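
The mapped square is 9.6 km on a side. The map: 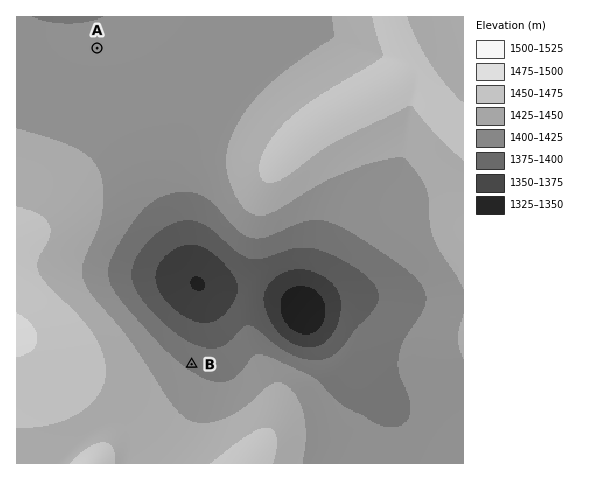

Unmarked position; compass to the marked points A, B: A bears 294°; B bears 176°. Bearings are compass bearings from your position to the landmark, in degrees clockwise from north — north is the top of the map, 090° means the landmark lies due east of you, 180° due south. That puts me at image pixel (172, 81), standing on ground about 1445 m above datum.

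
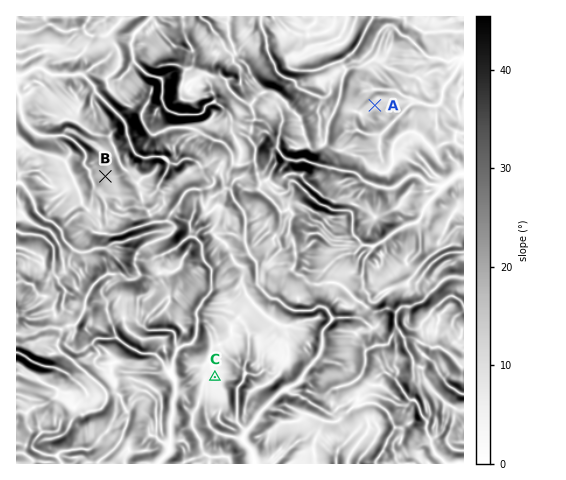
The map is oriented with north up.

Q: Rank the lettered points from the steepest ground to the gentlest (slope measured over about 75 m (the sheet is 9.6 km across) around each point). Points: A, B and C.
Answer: B A C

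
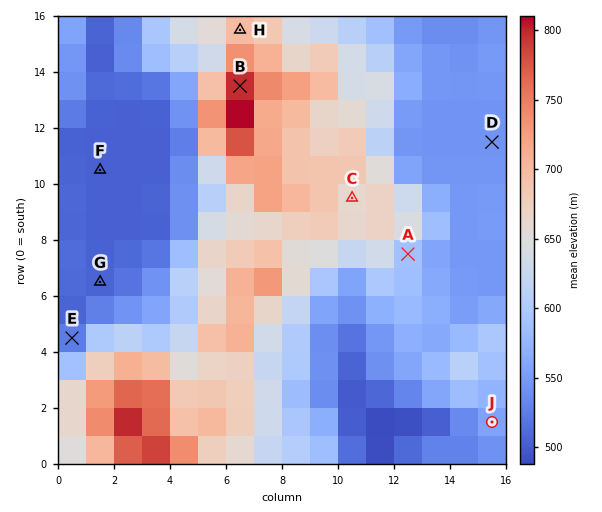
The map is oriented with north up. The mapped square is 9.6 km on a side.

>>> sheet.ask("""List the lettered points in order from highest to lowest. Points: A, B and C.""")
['B', 'C', 'A']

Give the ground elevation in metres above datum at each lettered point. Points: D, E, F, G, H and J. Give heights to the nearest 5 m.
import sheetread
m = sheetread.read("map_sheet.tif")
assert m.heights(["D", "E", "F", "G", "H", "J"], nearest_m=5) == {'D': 545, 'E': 520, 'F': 505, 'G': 505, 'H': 700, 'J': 555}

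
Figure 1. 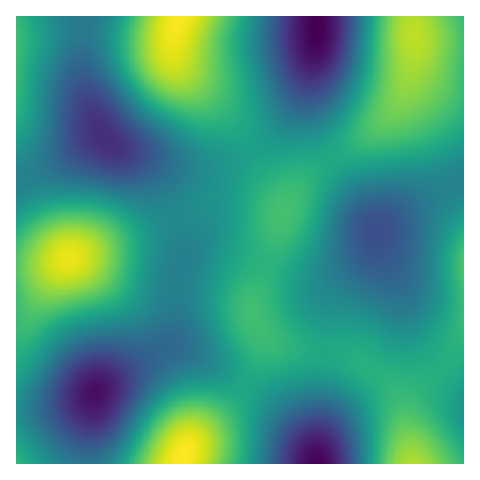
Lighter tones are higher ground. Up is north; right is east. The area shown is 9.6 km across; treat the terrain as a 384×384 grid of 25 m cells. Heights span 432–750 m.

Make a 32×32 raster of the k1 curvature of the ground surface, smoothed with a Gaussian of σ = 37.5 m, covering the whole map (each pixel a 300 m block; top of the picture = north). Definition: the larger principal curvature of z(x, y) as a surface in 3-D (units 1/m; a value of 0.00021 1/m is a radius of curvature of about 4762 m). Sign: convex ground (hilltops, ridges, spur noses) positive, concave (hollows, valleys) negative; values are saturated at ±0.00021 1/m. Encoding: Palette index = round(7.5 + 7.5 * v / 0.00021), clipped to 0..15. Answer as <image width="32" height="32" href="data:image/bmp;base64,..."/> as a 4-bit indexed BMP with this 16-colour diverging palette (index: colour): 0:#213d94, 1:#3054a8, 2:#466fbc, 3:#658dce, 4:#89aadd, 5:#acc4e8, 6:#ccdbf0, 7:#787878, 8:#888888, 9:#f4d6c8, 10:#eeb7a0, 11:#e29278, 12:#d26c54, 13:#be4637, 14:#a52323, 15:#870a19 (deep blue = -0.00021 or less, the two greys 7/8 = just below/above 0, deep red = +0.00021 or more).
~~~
<image width="32" height="32" href="data:image/bmp;base64,Qk12AgAAAAAAAHYAAAAoAAAAIAAAACAAAAABAAQAAAAAAAACAAATCwAAEwsAABAAAAAAAAAAlD0hAKhUMAC8b0YAzo1lAN2qiQDoxKwA8NvMAHh4eACIiIgAyNb0AKC37gB4kuIAVGzSADdGvgAjI6UAGQqHAJqs3czN//26mHVERYz/+5mImZiIrP//26mGM0ac//uIiIdUVovv/9y6mFRorf/qmJiGREab3//ty6qHeL3+ypmphjM1m87t3duqqYnN3KqryoUhJZvMyrzcqqu73cqavOuFMje7upiL3Kq83u25mr3tmGVpy5h3esu8zd3Mqaq9/qiHirqFVovczMy6upiavf64h4q6dmic3LqpmaqIir3/yXirypmarNyod4mph3is3+uazduqqqzcp2aKmIZmir7tvN25mZmbzLhnmYeHZoq97t3bh3d4m7vKiJl2eHiaze/9yph3Z5qry5mYdneJrM3v/ty6h2eJq8y6l2ZneKu83e7ty6l4d5vNyoZEVnmrq8zM3cu7mHeLzdt0M0aKupq6qrzLq7qIm7ztlkRnmrqaqZmKu6mqmZqs3bl2eJqom6mYZoqYmYiams3bqHiamKuoh0RomJmImpm97cqImYi8qGVUV4mqmbuprO/sqamJzJdVZ3iJu6vLqqvf/8qpmsuXZXiqm9y8zKmZrf/rmZrKh2Vou83tzMupd4rf/KmbuXd3eK3v7bvLmHd5vv65q6l2iavO/9y7upd2eL7/yqqZh4m83v/Kqql2VVau/9upmqmZq73/yZmZdURFnv/sqavLu8u9/9mJmHZVVY3/7Kqrve7tzf/6mZl2ZVV8//yq"/>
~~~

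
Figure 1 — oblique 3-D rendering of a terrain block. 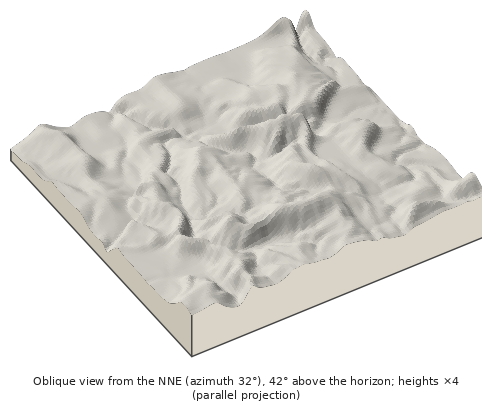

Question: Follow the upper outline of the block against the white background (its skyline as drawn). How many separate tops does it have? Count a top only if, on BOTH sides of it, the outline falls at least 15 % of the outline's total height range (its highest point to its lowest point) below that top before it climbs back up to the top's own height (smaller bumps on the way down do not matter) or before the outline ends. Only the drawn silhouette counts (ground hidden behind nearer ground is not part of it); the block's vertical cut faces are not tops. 1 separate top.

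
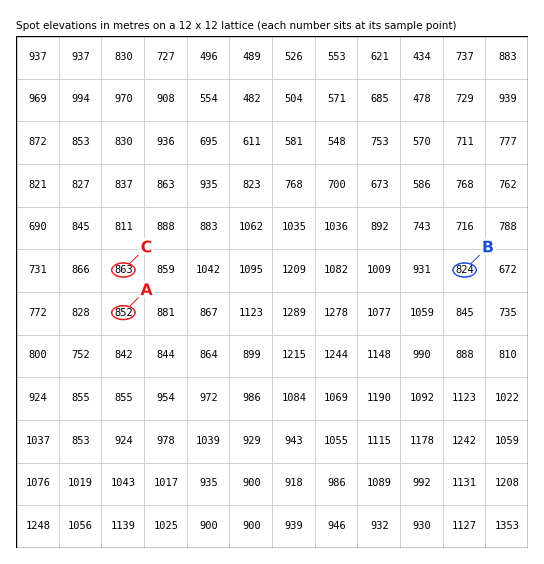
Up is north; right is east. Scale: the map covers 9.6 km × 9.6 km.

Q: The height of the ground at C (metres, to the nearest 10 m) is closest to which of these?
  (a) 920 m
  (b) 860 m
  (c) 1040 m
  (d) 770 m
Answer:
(b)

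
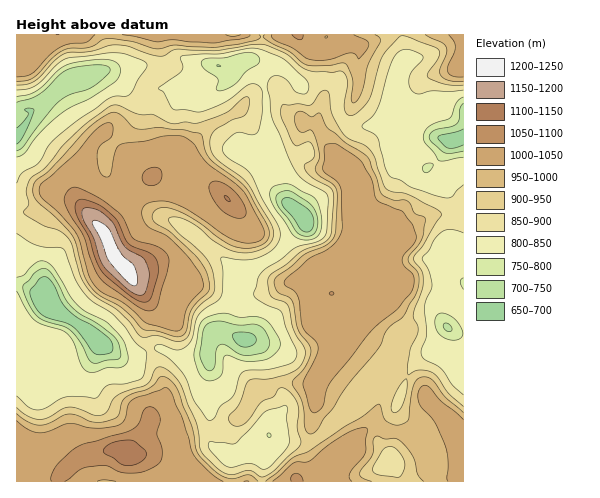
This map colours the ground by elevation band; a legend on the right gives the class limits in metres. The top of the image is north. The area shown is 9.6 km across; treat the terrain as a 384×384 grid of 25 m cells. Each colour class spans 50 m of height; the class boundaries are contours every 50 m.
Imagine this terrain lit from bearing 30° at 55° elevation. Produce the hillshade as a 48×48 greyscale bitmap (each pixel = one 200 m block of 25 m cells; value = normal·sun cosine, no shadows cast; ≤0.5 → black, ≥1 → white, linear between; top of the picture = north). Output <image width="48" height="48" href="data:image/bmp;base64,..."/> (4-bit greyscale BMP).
<image width="48" height="48" href="data:image/bmp;base64,Qk32BAAAAAAAAHYAAAAoAAAAMAAAADAAAAABAAQAAAAAAIAEAAATCwAAEwsAABAAAAAAAAAAAAAAABEREQAiIiIAMzMzAERERABVVVUAZmZmAHd3dwCIiIgAmZmZAKqqqgC7u7sAzMzMAN3d3QDu7u4A////AJmZmIiHZVeJmZrf7d7Lu8uYmavMuYiZmJmZmYh2VWeJqazu3N3Km8uZmZq7qHiZiJqqqqmHZ4maqr7turuqqruqmZiZhnmpiKqqqqqpm7u6qs3Kmaq6qqqqqqqnZYqoiau7qru7zMu6q8y5iJq6mIiru7uWaKqHic3cu7zczLqqq8yph4mYh2ebu7uZqql3mu7cvN3cupqqvNy5iHiImGeJq7usypd4rO3LvN3LmIq7vNypmZiImFaImqq7uXeK3suqvMy6mavLzduqqZmIhkeZmaqqqXit7qqqq7uqq8zLzcuqqZqZdEiqmZqqmHnO7aqqqqu6vMur3cvLqZu7l4mZmZmqqZvey6qqqrzLy6qc7bzKmbzMupmZmZmqqb3tuqqqqrzMypms27zJi93MupiZmZmaqr3Lqqqqqs3cqHirqauovdy6qXaJmZmZqqu6qqmaq93KZGeIZpqqzcuoh0R5mZmZqpqru5mrze2EJFVDJIqruoh2ZSSJqpmZmZq9ypre7tchNDMzV5mIdVVVZDeZqqmIibu8l63u21EkQhNXmphlVVVWZFiaqqmYibu4Zs7skxNTEBR5qoZmd3d3VGmZmaqpiJuned25QkUgAASKqpZomZh1NHmZmqqqmYmpmsqXI2ICICiaqpiKqZl1VomaqqqpmZmqq5iEJVAjEoqqqqvLqqmHiZqqqqmZmru6uodjRzIxOLu6qrzcqpmaqqqqqqmZrN26qJhkdzIje8zLu83bmHibqquqqZmZq9ypmal3hiImre7cvO3JUzRpqqvLqZmaqYmpmZiIhCI3zu3M3uyDIjRYq926maqqmYeaqYeIYhBK3czN7scyRoiaveyXeaqpq7mZmHiHQRKM7bzd2lEliJvd3tlUaKqqq8uYiJh1MzfO7Lu6dBNod63t7aU0WJqrzMy6mZhTVozu26qGQ1iXas7t2lJFWJq83d3MuoZGib3cuph2aJmHre7bhCNUR5rO3d3LuneJqry7qZiImZma3u25VEQxOJvN3cy6qomqqru7mZmaqpmt7uyodmQiaazdy7uqqquqqqq6mZqqqarO7sqZmGZmmr3cu6qqurqpmqqqmaqqqqzu26qZl4l4q93bqqmszKmZmqqpmruqqrzcuqmZl4dZze3KmZrN3Imaqqqpq7u7vN26mZmZdnZ73ty6qavMq4maqqqqq8zM3d25iImpZnec3LuqqqqXaJqaqqqrzMzN3cy6mImoZ5q8yZmqqql2aJmaqru7zcu8y8u7qZqoesy7p3iaqqmYmmaKq7u7zbq7uqu7uruonMu7qImaqpmZmDNZq7u7u6q7qqq7u7uorLqrmImqqZiIdBJGmru6qqqpmqqru7upu6ial4qqqZh1MURFaImZmZmZmavMuququnV4dYqqqZl1M4hkRERWZ5mImqu5iaqZlSNEVYmqqqmXeKmWMhEjVmVWiGUyNGZmMCVmZ5mZmZmHiKqYUyI0RDM1UyEAEQExAmmqmJqpiHZVeKqYZERVMiNFMSIjIQAgJYq7qruph1REeQ=="/>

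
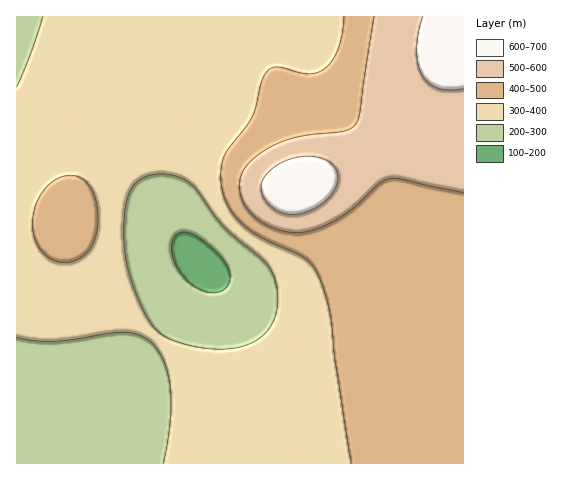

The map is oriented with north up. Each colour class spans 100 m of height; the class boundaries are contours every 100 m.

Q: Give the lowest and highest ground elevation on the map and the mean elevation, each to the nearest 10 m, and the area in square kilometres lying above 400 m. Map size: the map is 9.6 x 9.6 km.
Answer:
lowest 180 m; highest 650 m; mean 390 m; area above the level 36.3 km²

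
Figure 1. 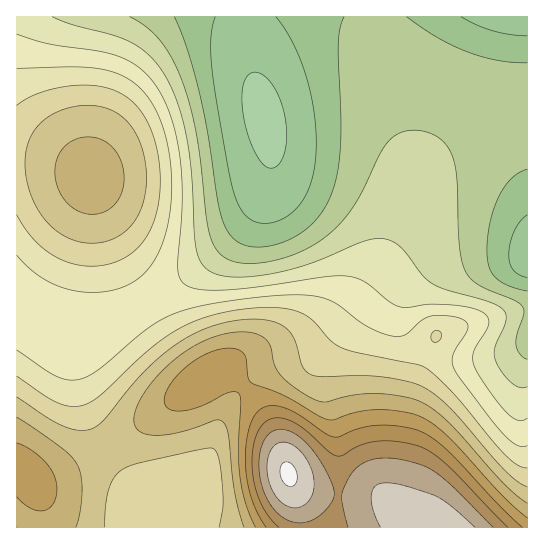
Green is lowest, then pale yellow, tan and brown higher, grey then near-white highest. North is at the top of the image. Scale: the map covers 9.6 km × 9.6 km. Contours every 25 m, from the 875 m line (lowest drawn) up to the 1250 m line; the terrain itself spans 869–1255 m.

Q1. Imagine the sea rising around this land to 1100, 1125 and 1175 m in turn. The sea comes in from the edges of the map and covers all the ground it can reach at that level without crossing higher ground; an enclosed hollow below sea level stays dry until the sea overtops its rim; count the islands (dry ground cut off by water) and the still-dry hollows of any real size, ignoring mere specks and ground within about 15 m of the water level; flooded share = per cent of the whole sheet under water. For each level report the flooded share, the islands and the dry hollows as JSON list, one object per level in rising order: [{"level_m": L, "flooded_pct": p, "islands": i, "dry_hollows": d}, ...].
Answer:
[{"level_m": 1100, "flooded_pct": 80, "islands": 0, "dry_hollows": 0}, {"level_m": 1125, "flooded_pct": 87, "islands": 0, "dry_hollows": 0}, {"level_m": 1175, "flooded_pct": 93, "islands": 0, "dry_hollows": 0}]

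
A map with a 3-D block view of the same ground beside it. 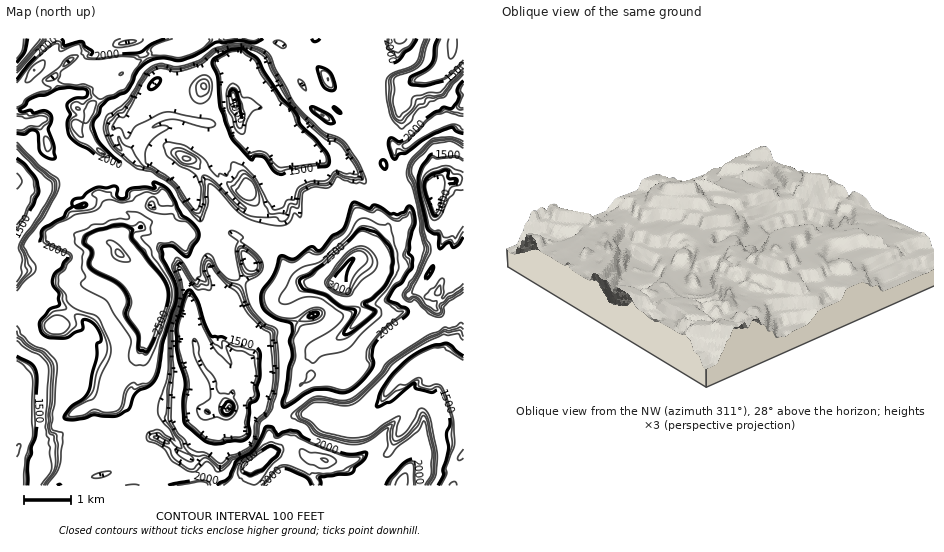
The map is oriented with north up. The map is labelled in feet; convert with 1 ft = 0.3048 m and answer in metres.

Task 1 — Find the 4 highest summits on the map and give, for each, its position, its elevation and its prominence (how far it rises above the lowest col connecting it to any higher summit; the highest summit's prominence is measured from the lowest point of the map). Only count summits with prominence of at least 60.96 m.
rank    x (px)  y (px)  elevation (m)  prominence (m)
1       339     282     919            658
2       119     253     868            279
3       266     455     812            219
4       34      70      733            141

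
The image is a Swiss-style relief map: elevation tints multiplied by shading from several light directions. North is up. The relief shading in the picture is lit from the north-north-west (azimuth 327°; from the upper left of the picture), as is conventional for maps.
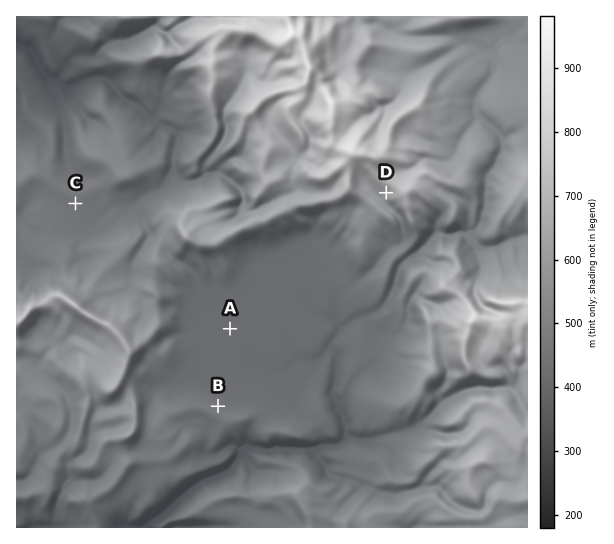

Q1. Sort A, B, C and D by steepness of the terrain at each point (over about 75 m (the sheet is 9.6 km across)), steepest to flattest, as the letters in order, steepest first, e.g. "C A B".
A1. D B C A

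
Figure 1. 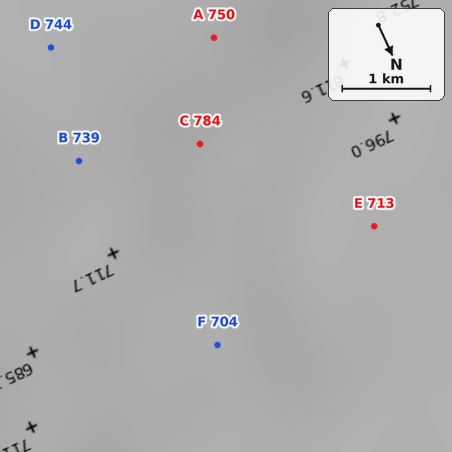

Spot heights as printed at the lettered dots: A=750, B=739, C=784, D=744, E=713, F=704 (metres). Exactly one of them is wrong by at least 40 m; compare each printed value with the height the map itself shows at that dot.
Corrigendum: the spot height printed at E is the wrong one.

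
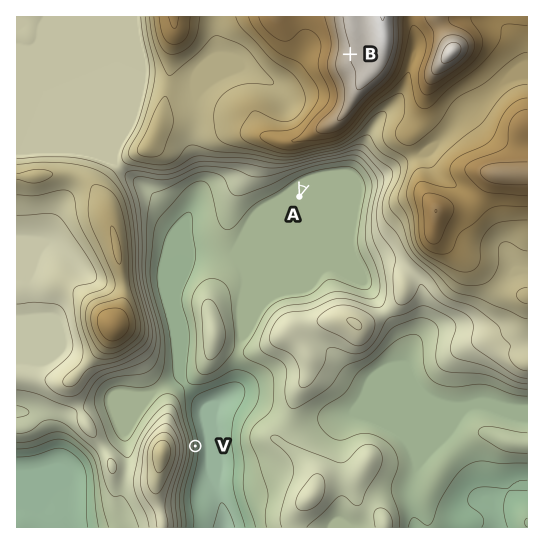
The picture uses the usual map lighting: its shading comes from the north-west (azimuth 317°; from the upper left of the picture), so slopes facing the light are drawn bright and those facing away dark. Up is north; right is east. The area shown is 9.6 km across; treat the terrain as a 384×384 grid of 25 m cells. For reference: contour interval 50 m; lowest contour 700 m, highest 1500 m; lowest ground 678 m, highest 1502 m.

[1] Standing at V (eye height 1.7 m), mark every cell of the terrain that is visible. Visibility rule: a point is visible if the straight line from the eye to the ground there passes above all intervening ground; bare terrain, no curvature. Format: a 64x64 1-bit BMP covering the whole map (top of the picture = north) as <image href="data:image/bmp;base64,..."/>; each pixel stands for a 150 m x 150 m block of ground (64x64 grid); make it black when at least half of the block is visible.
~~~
<image width="64" height="64" href="data:image/bmp;base64,Qk0+AgAAAAAAAD4AAAAoAAAAQAAAAEAAAAABAAEAAAAAAAACAAATCwAAEwsAAAIAAAAAAAAA////AAAAAAAAAAA/gAAAAAAAAb/AAAAAAAAB/+AAAAAAAAH/8AAAAAAAAf/4AAAAAAAB//gAAAAAAAH/+AAAAAAAAf8YAAAAAAAB/wAAAAAAAAf/AAAAAAAAB/4AAAAAAAAB/gAAAAAAAAH+AAAAAAAAAf4AAAAAAAAB/8AAAAAAAAP/4AAAAAAAA//gAAAAAAAH//AAAAAAAAf/8AAAAAAAA//wAAAAAAAB//gAAAAAAAH/8AAAAAAAAMfgAAAAAAAAA8AAAAAAAAABgAAAAAAAAAAAAAAAAAAAAAAAAAAAAAAAAAAAAAAAAAAAAAAAAAAAAAAAAAAAAAAAAAAAAAAAAAAAAAAAAAAAAAAAAAAAAAAAAAAGAAAAAAAAABwAAAAAAAAAOAAAAAAAAAAwAAAAAAAAADAAAAAAAAAAMAAAACAAAAAwAAAAYAAAADAAAABgAAAAIAAAAHAAAAAAAAAAcAAAAAAAAAD4AAAAAAAAAfwAAAAAAAAB/gD/AAAAAAAPgf/AAAAAAA+DH/wAAAAADAAH/gAAAAAAAAH+AAAAAAAAAH4AAAAAAAAAPgAAAAAAAAA/QAAAAAAAAB/wAAAAAAAAD/gAAAAAAAAGfAAAAAAAAAA+AAAAAAAAAB8AAAAAAAAAHAAAABgAAAAYAAAAHAAAABgAAAAAAAAAGAAAAAAAAAAIAA=="/>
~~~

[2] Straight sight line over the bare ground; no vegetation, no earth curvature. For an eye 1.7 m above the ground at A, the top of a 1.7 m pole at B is out of sight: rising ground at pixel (312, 160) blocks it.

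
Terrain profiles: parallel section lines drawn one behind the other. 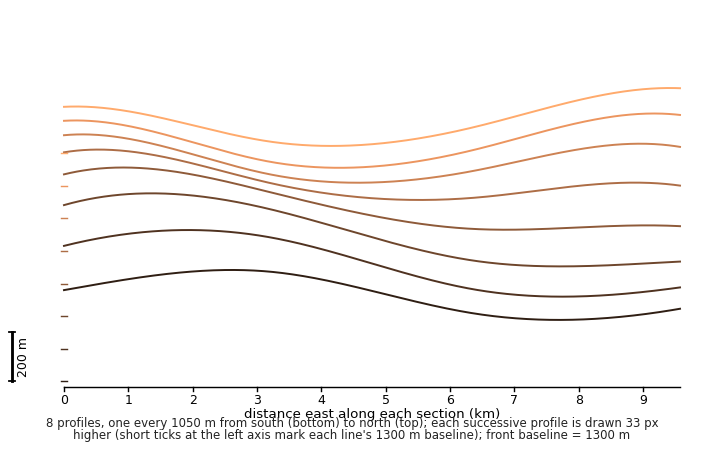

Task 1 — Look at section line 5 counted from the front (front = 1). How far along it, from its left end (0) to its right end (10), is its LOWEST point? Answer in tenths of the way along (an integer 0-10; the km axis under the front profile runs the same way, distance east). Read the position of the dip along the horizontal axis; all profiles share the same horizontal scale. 6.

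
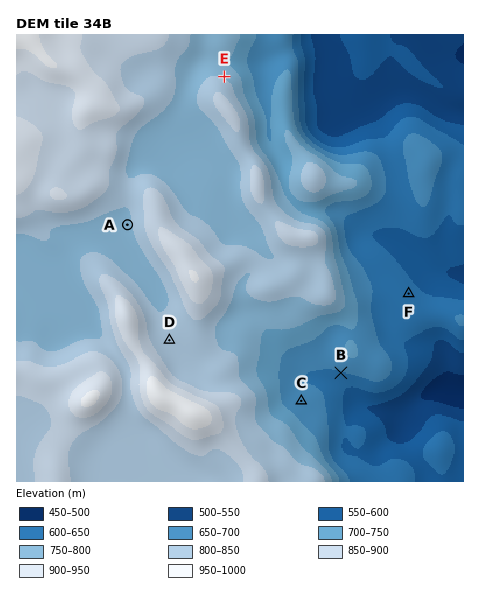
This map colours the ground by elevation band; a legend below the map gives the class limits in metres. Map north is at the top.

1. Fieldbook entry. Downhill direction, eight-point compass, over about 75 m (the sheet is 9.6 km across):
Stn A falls W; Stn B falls S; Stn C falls NE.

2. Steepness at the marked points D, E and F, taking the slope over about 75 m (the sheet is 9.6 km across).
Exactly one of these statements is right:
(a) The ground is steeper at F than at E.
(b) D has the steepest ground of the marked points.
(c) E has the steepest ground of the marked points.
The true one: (c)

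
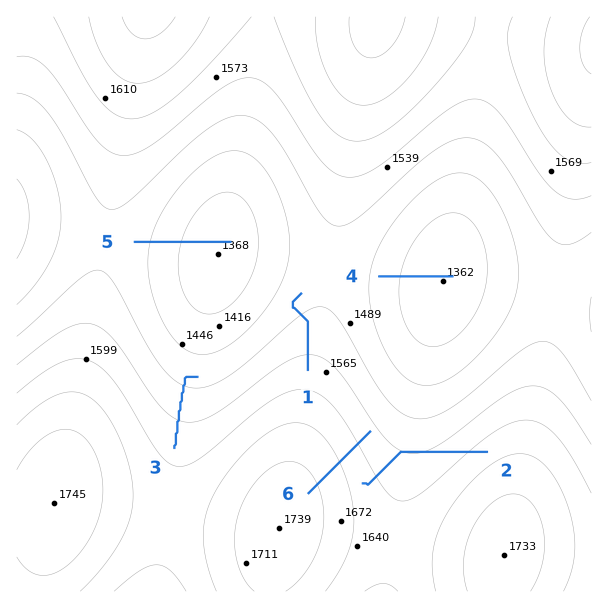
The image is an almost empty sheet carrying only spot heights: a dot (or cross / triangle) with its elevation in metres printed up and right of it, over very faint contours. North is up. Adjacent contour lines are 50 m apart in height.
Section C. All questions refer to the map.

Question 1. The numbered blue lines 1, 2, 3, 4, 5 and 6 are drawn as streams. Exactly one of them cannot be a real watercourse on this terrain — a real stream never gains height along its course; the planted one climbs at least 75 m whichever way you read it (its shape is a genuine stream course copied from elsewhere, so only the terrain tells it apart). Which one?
2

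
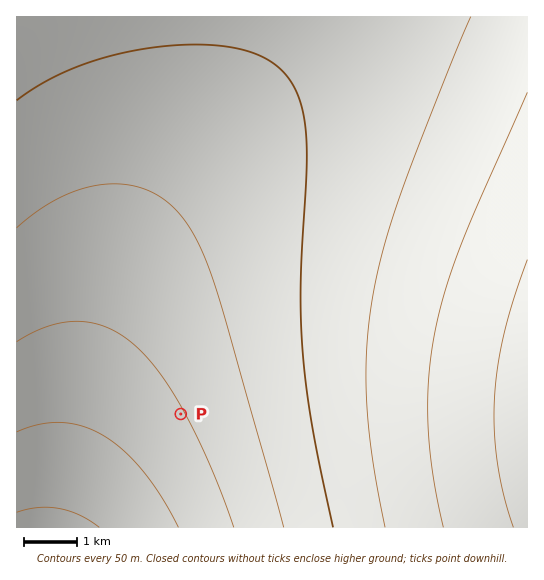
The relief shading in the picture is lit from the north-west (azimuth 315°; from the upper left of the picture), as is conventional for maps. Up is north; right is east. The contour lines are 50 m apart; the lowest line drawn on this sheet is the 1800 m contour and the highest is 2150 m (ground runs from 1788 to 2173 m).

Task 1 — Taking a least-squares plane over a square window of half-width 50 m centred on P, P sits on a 2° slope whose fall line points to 240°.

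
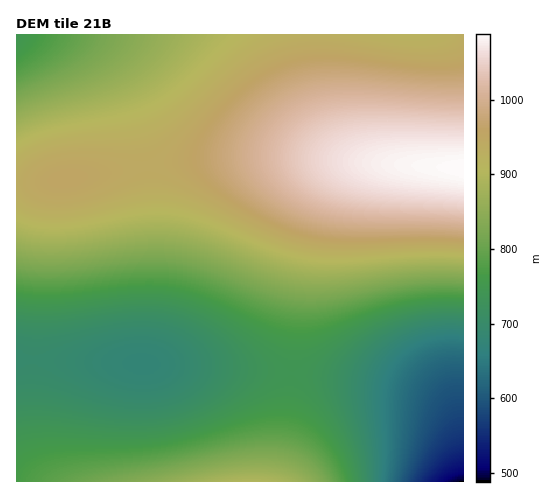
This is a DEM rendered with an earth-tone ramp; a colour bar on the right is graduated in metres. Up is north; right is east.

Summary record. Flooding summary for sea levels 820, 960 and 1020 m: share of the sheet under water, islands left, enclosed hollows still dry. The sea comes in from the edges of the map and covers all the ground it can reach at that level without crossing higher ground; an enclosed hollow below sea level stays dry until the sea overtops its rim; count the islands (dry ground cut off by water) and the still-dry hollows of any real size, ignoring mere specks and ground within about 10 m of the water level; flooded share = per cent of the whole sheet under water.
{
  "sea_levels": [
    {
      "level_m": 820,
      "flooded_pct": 45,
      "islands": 0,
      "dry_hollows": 0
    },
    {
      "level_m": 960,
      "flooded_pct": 80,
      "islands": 0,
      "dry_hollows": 0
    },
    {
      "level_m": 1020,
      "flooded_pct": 90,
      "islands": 0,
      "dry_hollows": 0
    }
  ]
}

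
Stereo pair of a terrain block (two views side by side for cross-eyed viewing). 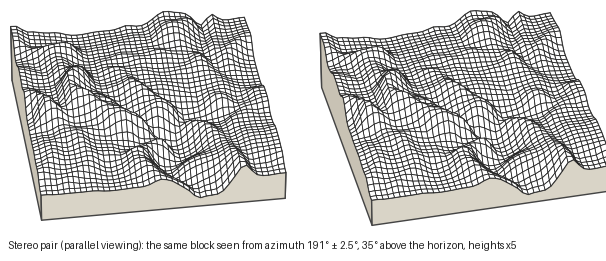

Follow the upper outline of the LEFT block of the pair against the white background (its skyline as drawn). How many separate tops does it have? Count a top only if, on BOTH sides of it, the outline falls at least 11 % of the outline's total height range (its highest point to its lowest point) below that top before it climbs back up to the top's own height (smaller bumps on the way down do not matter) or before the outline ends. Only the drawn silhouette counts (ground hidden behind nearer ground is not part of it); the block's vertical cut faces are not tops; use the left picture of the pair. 1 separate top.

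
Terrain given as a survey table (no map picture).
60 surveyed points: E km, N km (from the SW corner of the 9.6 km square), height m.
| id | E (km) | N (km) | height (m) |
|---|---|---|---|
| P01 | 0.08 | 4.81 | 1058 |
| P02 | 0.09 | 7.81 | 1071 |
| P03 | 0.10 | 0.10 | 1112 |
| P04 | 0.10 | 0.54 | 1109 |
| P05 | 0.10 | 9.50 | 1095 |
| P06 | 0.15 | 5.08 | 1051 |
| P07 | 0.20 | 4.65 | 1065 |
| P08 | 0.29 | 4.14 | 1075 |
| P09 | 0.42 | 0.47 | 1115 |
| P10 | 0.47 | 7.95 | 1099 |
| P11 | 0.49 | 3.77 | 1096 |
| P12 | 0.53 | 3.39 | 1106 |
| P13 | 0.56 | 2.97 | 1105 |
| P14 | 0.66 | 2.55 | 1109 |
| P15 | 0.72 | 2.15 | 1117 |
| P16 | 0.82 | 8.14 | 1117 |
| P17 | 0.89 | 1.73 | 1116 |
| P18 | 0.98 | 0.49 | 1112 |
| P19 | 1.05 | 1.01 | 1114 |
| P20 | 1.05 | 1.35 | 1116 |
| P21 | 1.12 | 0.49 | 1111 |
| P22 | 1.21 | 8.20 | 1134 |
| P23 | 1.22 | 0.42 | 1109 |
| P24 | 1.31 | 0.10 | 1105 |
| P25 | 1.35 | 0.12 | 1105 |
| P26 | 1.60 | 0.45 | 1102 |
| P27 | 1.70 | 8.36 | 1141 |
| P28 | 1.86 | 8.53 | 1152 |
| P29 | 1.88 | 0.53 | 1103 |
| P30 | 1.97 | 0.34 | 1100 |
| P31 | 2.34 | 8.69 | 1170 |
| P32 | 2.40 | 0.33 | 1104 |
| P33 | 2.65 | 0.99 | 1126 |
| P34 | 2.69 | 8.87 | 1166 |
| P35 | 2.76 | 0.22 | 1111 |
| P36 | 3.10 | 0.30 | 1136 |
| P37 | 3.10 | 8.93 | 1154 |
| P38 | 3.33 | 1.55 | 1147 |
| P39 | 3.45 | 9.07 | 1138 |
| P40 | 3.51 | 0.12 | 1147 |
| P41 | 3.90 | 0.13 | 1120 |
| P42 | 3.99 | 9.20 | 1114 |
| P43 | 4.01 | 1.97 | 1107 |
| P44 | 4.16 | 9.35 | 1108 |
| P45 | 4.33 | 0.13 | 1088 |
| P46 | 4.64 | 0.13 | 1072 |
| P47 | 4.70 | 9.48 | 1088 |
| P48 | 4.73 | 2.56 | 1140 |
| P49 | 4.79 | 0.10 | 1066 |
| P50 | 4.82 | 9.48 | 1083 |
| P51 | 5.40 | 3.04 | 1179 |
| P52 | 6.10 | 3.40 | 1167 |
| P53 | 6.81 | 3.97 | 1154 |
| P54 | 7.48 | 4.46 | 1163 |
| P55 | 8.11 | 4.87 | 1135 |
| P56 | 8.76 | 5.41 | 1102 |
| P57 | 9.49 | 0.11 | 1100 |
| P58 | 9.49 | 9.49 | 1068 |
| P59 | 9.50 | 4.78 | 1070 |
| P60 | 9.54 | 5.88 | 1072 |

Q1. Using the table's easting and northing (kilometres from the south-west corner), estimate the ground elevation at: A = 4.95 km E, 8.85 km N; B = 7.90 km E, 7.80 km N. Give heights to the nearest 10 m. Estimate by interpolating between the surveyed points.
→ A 1110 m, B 1090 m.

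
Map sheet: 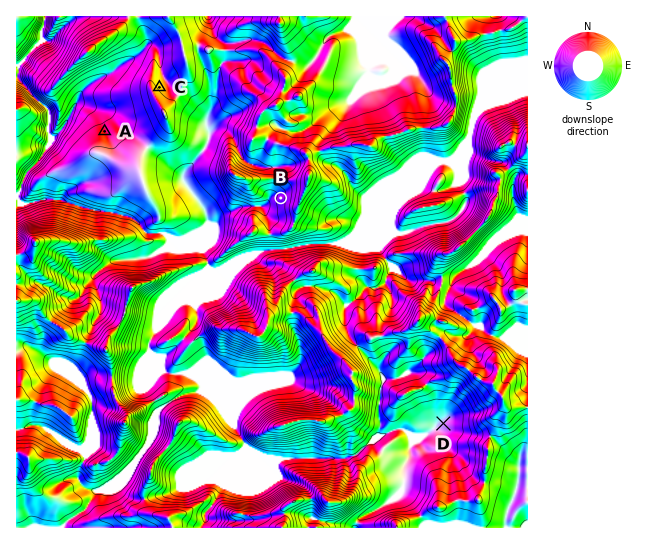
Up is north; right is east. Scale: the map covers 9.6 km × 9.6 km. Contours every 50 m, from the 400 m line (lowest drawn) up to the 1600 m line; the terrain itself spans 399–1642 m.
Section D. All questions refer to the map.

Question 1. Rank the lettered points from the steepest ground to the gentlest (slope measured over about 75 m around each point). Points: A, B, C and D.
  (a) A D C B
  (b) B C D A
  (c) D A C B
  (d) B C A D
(d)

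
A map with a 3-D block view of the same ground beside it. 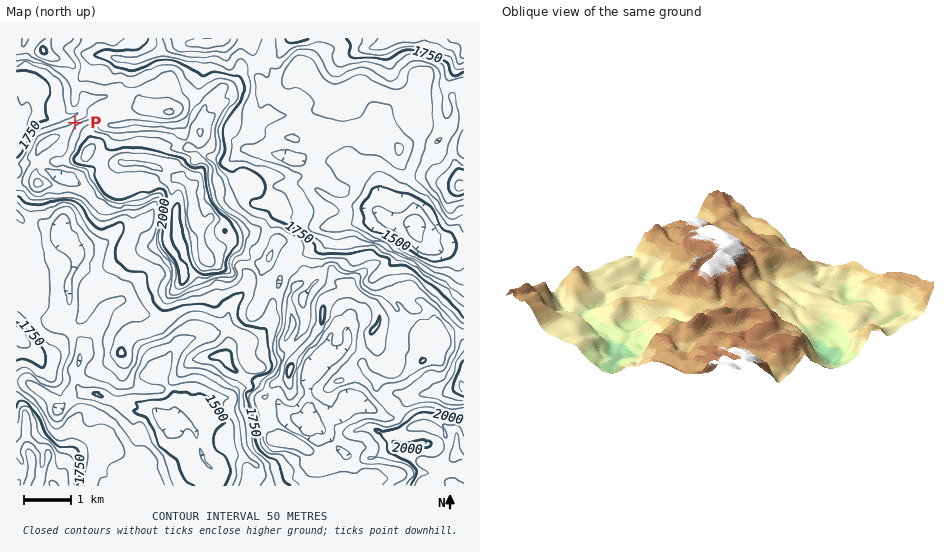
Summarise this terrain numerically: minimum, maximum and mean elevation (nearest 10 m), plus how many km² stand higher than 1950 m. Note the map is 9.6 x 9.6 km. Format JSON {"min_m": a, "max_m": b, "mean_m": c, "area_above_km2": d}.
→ {"min_m": 1360, "max_m": 2140, "mean_m": 1760, "area_above_km2": 11.0}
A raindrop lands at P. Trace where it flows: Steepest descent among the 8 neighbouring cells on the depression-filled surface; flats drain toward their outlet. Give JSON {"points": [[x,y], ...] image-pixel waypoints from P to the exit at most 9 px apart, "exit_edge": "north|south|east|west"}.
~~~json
{"points": [[75, 123], [70, 116], [61, 117], [52, 117], [42, 117], [33, 114], [25, 117], [21, 126], [17, 131]], "exit_edge": "west"}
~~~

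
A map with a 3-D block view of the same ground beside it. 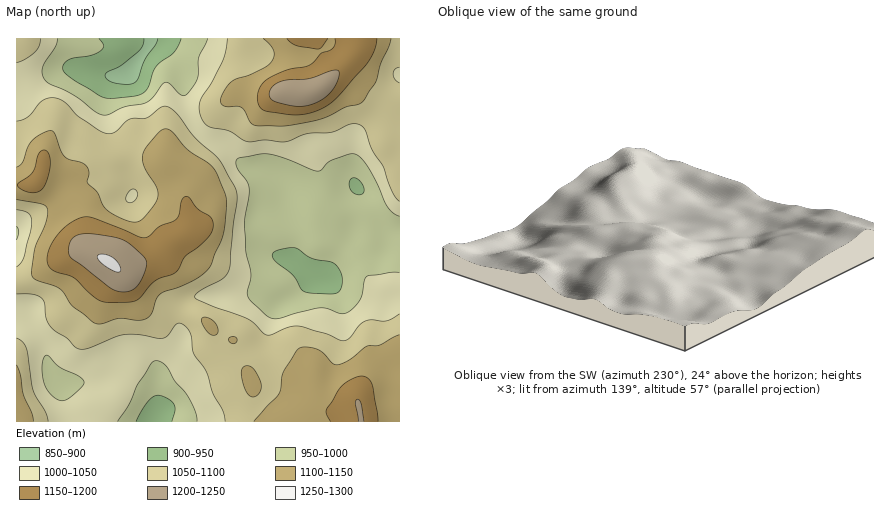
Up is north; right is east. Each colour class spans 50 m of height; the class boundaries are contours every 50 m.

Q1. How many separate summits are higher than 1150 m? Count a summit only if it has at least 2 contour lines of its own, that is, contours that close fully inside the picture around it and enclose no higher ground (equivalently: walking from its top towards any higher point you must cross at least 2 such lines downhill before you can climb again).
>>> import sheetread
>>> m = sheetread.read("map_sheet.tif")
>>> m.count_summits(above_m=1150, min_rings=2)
1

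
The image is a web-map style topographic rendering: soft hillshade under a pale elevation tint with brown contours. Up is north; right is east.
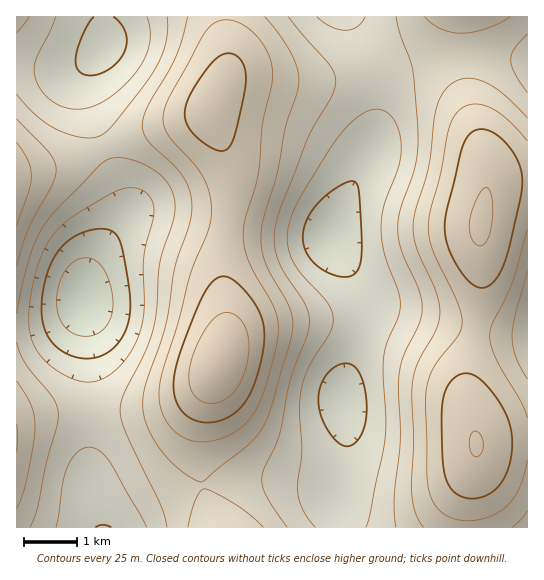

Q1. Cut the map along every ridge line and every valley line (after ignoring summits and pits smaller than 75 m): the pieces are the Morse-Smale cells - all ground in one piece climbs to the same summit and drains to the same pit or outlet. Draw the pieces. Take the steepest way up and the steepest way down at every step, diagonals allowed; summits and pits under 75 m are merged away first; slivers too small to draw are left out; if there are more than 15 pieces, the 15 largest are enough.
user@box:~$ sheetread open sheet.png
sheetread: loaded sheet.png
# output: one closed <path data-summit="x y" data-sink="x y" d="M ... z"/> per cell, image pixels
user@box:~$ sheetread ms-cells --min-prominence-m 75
<path data-summit="219 363" data-sink="83 299" d="M225 16l-209 1 1 511 200-1-16-45-2-39 5-36 16-45 7-32-4-75 8-49 1-24-4-23-16-44 0-8 12-26 4-15 0-24z"/><path data-summit="481 223" data-sink="331 235" d="M527 16l-178 1 16 32 8 22 4 43-2 24-6 19-24 41-14 35 2 12 27 40 7 18-3 23-21 61 0 18 4 20 0 24-8 40 2 39 126-1 1-30 8-38 0-22-8-34-1-21 14-88-1-69 5-31 5-9 12-4 26-2z"/><path data-summit="219 363" data-sink="331 235" d="M349 16l-124 1 3 49-4 15-12 26 0 8 16 44 4 23-1 24-8 49 4 75-7 32-16 45-5 36 2 39 11 35 6 11 122-1-1-38 8-40 0-24-4-20 0-18 21-61 3-23-7-18-27-40-2-12 14-35 24-41 6-19 2-24-4-43-8-22z"/><path data-summit="481 223" data-sink="83 299" d="M527 180l-25 1-12 4-5 9-2 13-3 18 1 69-14 88 1 21 8 34 0 22-9 50 0 19 61-1z"/>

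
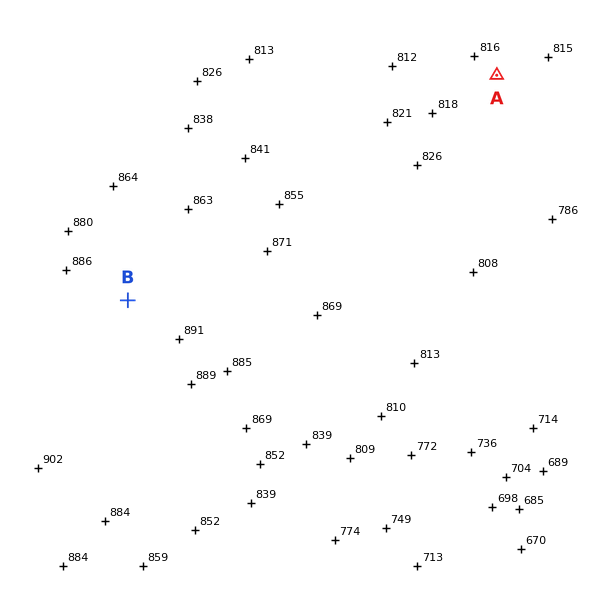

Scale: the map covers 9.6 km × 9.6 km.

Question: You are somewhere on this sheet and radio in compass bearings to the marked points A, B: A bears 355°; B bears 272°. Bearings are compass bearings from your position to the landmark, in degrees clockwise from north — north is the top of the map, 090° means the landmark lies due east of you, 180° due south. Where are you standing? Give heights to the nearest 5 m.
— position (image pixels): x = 518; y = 314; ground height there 775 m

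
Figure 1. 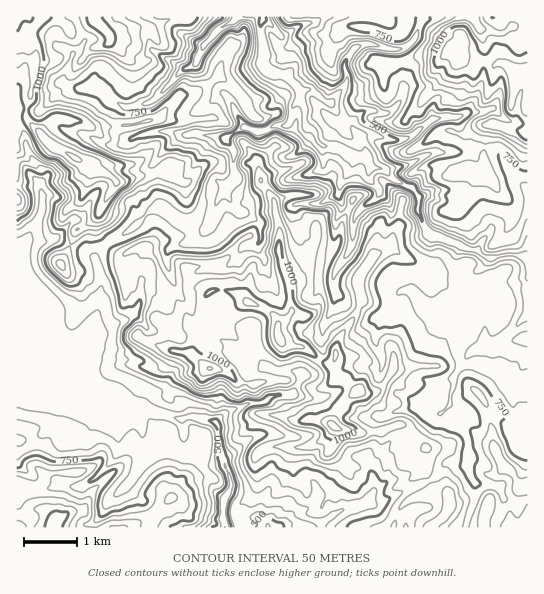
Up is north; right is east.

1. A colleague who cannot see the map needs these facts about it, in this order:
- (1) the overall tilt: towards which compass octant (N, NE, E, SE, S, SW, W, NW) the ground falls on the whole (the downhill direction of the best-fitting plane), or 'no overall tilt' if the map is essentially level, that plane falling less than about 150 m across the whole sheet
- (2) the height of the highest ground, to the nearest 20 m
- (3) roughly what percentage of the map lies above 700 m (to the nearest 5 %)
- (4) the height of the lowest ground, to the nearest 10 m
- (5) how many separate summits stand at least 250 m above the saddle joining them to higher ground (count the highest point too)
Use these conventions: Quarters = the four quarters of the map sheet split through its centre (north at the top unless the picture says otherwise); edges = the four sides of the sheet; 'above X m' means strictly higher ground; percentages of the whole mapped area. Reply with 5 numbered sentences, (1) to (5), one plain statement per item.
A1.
(1) On the whole the map has no overall tilt.
(2) About 1160 m is the highest elevation on the sheet.
(3) Ground above 700 m makes up about 60 % of the sheet.
(4) About 240 m is the lowest elevation on the sheet.
(5) Counting only tops that stand 250 m proud, the map has 4 summits.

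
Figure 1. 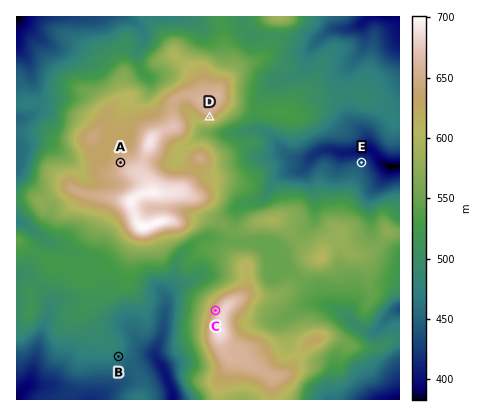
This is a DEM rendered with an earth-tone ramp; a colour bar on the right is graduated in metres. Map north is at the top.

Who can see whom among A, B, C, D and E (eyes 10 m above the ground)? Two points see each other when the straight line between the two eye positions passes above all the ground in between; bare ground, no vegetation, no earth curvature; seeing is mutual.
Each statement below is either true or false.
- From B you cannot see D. true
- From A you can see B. false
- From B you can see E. false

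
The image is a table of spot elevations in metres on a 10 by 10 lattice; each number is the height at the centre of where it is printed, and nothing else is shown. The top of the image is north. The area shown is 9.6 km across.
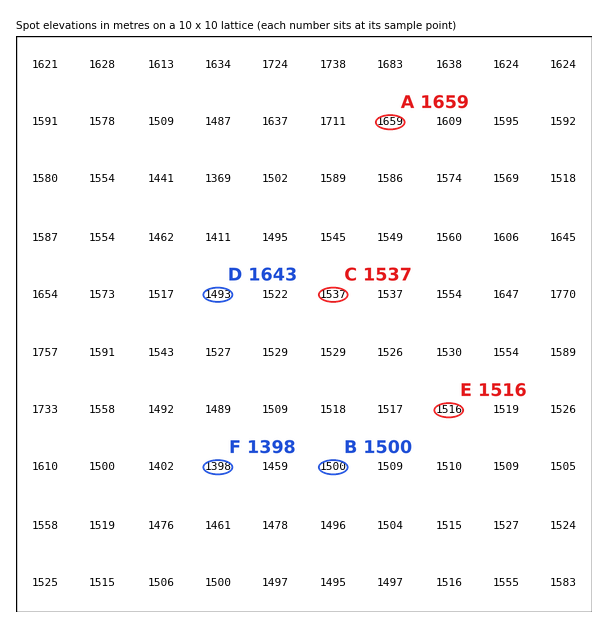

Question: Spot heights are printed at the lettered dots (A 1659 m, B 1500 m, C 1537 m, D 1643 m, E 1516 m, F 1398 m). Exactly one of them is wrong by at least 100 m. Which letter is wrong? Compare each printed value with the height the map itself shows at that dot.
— D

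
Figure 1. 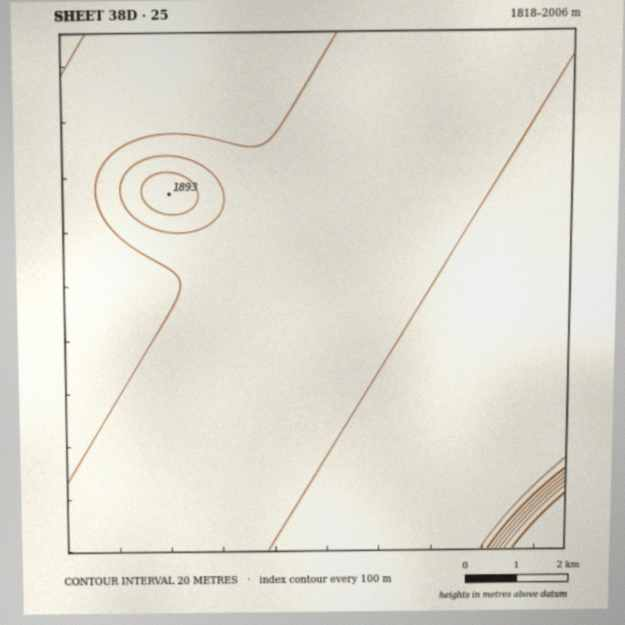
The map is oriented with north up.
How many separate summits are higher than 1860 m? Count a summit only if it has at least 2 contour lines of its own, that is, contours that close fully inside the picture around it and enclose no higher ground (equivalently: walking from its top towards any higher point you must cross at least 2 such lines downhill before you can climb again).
1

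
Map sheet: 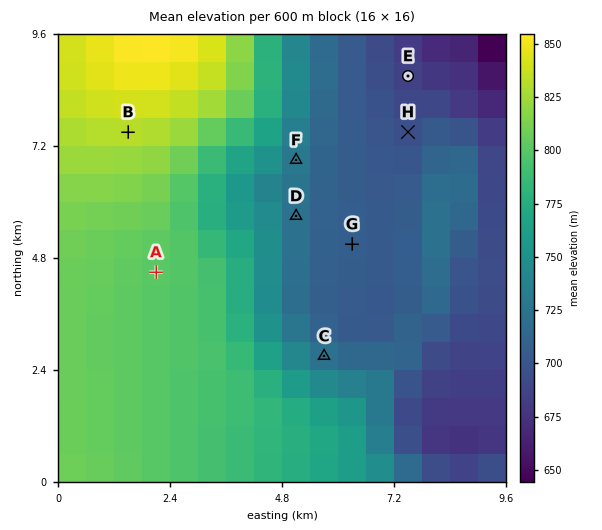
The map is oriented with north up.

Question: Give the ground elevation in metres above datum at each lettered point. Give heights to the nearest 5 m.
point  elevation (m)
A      800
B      830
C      725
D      725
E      685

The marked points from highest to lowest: F G H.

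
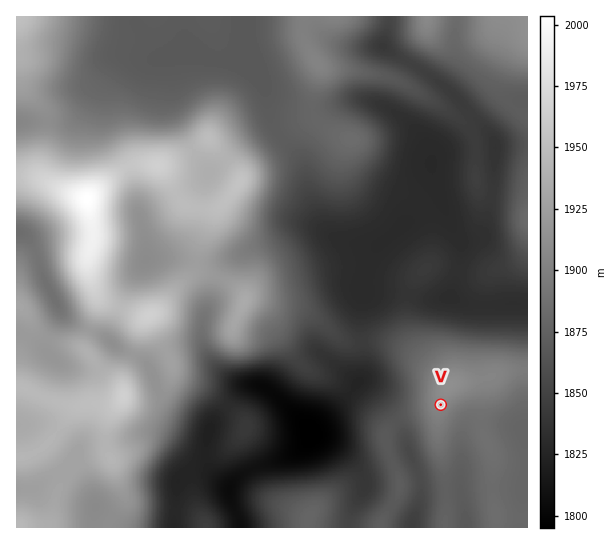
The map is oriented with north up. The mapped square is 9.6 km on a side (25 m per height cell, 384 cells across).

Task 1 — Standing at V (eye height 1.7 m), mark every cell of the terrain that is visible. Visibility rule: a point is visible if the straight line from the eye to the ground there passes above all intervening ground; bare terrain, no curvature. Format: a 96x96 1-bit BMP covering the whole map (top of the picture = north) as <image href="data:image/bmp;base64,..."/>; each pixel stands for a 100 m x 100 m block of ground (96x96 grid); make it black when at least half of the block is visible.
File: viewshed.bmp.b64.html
<image width="96" height="96" href="data:image/bmp;base64,Qk2+BAAAAAAAAD4AAAAoAAAAYAAAAGAAAAABAAEAAAAAAIAEAAATCwAAEwsAAAIAAAAAAAAA////AAAAAAB/8H/wHAAD/x///+P/4D/4PAAD///v////4Af4PAAH///n///hwAf8fAAP///n//8BwAf+/AA////j//8AgA///gD//wfj//8AAA///gH//wPh//8AAA///wf//wHh//8AAB///4///gHB//8AAB///////gHB//8AAB//////EAPA/+cAAD/////wAAOA/+cAAD/////AAAMA//cAAD//4f/AAAcA//8AAH//wP/AAAYB//8AAH//wP/AAAYB//8AAH//wH/AAAwD//8AAH//wD+AAAwD//8AAH//wD+AAAgD//8AAD//4D+AAAAD//8AAD//4D+AAAADn/8AAB//+H8AAAADj/8AAA////4AAAADj+MAAA////4AAAABz8AAAA////wAAAAB/8AAAA/P//AAAAAA/8AAAA+P/+AAAAAAA8AAAA8H/+AAAAAAAcAAAA8H//AGAAAAAEAAAA4H//wOAAAAAAAAAAwH///+AAAAAAAAA4AH///8AAAAAAAAAwAH8P/8AAAAAAAABgAP4P/8AAAAAAAABAH/gP/8AAAAAAAAAAH/AP/8AAAAAAAAAAH+AP/8AAAAAAAAAAH+AH/+AAAAAAAAAAD+AH/+AAAAAAAAAAB+AH/+AAAAAAAAAAA+AD/+AAAAAAAAAAAcAD/+AAAAAAAAAAAMAB/+AAAAAAAAAAAMAB/8AAAAAAAAAAAAAA/8AAAAAAAAAAAAAA/8AAAAAAAAAwAAAAf4AAAAAAAAB4AAAAf4AAAAAAAAB8AAAAPwAAAAAAAAB8AAAAPwAAAAAAAAB8AAAAPwAAAAAAAAA+AAAAfgAAAAAAAAA+AAPw/gAAAAAAAAA+AAP//AAAAAAAAAA+AAH/+AAAAAAAAAA+AAH/+AAAAAAAAAA+AD//8AAAAAAAAAA+AD//8AAAAAAAAAA+AD7/8AAAAAAAAAB+ABw/8AAAAAAAAAB/AAAf8AAAAAAAAAA/AAAf8AAAAAAAAAA/AAAP+AAAAAAAAAAfgAAH+AAAAAAAAAAPgAAD+AAAAAAAAAAHhwAD+AAAAAAAAAADj4AB+AAAAAAAAAAAA4AA+AAAAAAAAAAAAAAAcAAAAAAAAAAAAAAAcAAAAAAAAAAAAAAAIAAAAAAAAAAAAAAAAAAAAAAAAAAAAAAAAAAAAAAAAAAAAAAAAAAAAAAAAAAAAAABgAAAAAAAAAAAAAAHAAAAAAAAAAAAAAAPAAAAAAAAAAAAAAAOAAAAAAAAAAAAAAAGAAAAAAAAAAAAAAAEAAAAAAAAAAAAAAAAAAAAAAAAAAAAAAAAAAAAAAAAAAAAAAAAAAAAAAAAAAAAAAAAAAAAAAAAAAAAAAAAAAAAAAAAAAAAAAAAAAAAAAAAAAAAAAAAAAAAAAAAAAAAAAAAAAAAAAAAAAAAAAAAAAAAAAAAAAAAAAAAAAAAAAAAAAAAAAAAAAAAAAAAAAAAAAAAAAAAAAAAAAAAAAAAAAAAAAAAAAAAAAAAAAAAAAAAAAAAAAAAAAAAAAAAAAAAAAAAAAAAAAAAA="/>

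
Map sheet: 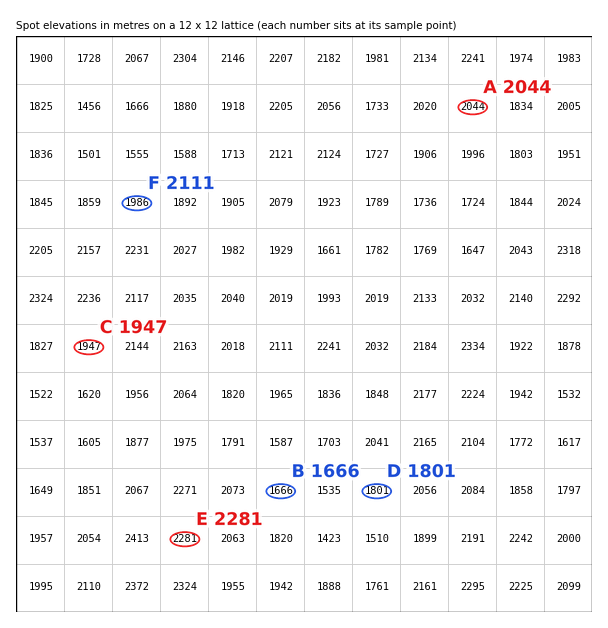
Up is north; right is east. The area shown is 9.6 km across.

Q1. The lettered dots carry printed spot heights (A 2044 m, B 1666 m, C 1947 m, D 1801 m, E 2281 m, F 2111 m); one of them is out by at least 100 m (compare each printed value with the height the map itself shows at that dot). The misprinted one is F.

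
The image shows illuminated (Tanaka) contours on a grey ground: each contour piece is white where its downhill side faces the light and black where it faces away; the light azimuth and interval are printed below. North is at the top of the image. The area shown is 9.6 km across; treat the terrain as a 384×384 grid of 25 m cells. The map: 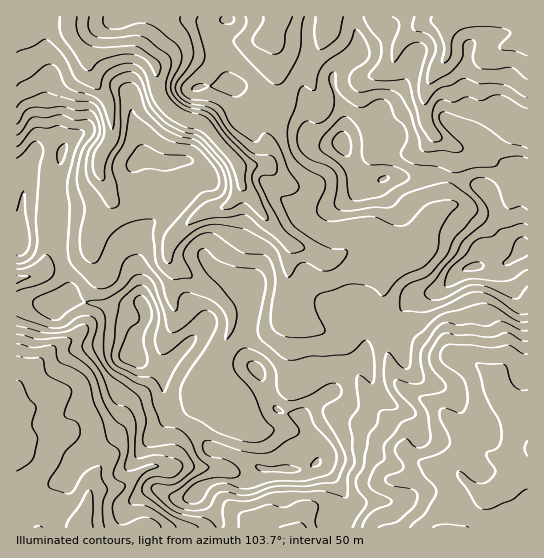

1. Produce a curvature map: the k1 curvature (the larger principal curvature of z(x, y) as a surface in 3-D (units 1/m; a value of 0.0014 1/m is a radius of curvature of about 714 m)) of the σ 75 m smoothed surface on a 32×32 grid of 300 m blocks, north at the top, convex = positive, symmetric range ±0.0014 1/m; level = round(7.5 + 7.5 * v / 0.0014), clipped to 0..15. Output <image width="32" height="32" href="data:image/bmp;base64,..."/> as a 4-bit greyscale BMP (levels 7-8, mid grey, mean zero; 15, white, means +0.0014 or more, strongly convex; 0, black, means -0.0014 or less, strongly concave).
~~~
<image width="32" height="32" href="data:image/bmp;base64,Qk12AgAAAAAAAHYAAAAoAAAAIAAAACAAAAABAAQAAAAAAAACAAATCwAAEwsAABAAAAAAAAAAAAAAABEREQAiIiIAMzMzAERERABVVVUAZmZmAHd3dwCIiIgAmZmZAKqqqgC7u7sAzMzMAN3d3QDu7u4A////AJioishoqdl4mbu5aZiImpmYi4nNn/6Xl4d4vdy5iZeamqt4jP7f3vqJmueIqpiIeYicmtumari//+2Yead3mph3ish/mHvv2qmsuaqJiaiHiIeai+mfuHaJu5iJnLmJmImYeIi7und4iseImZx4qZmIiYmonYeIevzImY3aepmIiHd6l513iH12nLjKibuXiXmXWpvMd4m+mYmpx82pl4p3qpz/vLiK64mZm7nYZ3h6eYrKvYjriLh3h3qpymd5eorKaazJjrjYZ3iKmat5movMy7ur+Hu36XeJmYqrmYid3MzKv9i6isqImqqZzflWy6echn3JmLyrmZeIiKnvvKjZunebppu5i5qXiHd2jvzL+rl4mrfNmHuWmYiId3m5jfjIeIm4jMqpmql3eJiJmpz4uYmIrJiJt6urqHqXeHua6KmZiYnKqprYitypd3Z/iti5mKl4ifqfqHac3cus/ZvYy3nJmq3piYmWzKy7qZmdy714y6vemMuKzPh4maiLqpyv+427q4zpm6vpicl86Xmqqfqvx3aPmIqX2ZnI/YibqZjKv4nc3IiJmMi6qNiayZmoiu+N/8qqioynmtepmaeJuGq9iKuamHqduIfpepeYibh4mXiJuYiJmd24zYm3iJmoqoeZermGibeOqa2r25ipmKzcurvNuprYrXqYeJmq"/>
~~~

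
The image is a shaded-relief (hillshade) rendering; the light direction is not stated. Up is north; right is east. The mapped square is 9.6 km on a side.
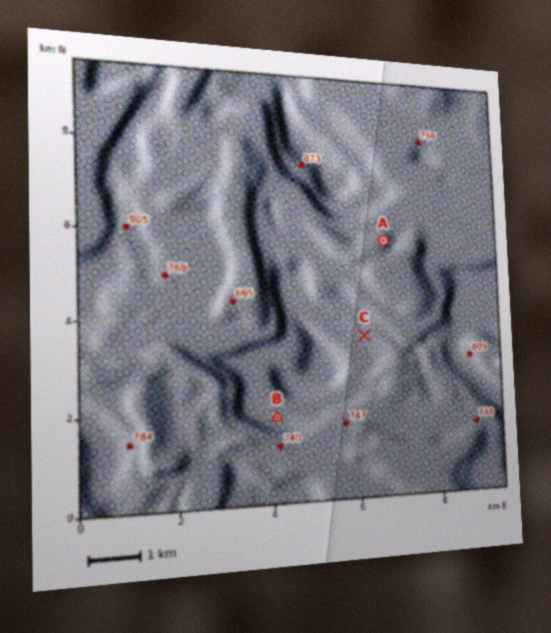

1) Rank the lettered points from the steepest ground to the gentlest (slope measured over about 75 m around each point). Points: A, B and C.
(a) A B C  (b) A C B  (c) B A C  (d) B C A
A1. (b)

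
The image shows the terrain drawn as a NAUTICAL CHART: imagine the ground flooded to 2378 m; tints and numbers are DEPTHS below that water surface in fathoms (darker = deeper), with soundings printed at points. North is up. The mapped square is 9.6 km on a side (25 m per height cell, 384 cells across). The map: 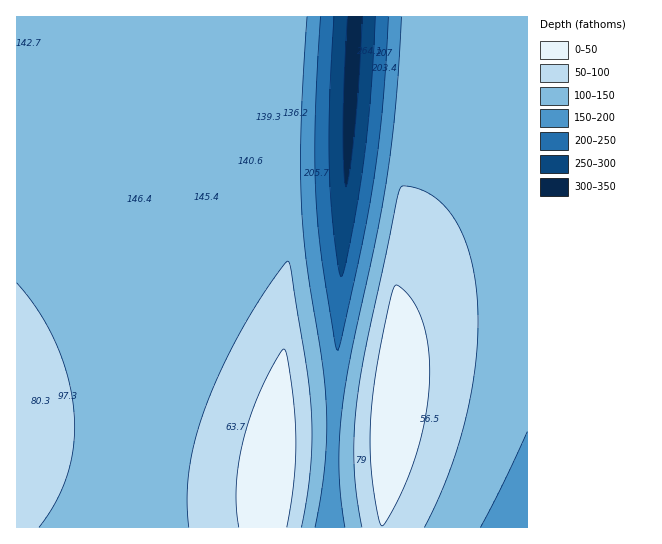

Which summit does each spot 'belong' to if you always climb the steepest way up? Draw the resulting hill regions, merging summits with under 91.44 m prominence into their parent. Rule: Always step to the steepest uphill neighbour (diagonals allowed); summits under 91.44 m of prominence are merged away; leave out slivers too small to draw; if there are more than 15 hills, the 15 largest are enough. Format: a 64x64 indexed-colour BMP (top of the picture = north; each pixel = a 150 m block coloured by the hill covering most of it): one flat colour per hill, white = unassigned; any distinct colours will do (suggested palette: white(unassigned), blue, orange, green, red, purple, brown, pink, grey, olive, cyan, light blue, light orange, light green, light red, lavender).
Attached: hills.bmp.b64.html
<image width="64" height="64" href="data:image/bmp;base64,Qk12CAAAAAAAAHYAAAAoAAAAQAAAAEAAAAABAAQAAAAAAAAIAAATCwAAEwsAABAAAAAAAAAA////ALR3HwAOf/8ALKAsACgn1gC9Z5QAS1aMAMJ34wB/f38AIr28AM++FwDox64AeLv/AIrfmACWmP8A1bDFADMzMzMzMzMRERERERERERERERESIiIiIiIiIiIiIiIiMzMzMzMzMxERERERERERERERERIiIiIiIiIiIiIiIiIzMzMzMzMzEREREREREREREREREiIiIiIiIiIiIiIiIjMzMzMzMzMRERERERERERERERESIiIiIiIiIiIiIiIiMzMzMzMzMxERERERERERERERERIiIiIiIiIiIiIiIiIzMzMzMzMzMREREREREREREREREiIiIiIiIiIiIiIiIjMzMzMzMzMxERERERERERERERESIiIiIiIiIiIiIiIiMzMzMzMzMzEREREREREREREREREiIiIiIiIiIiIiIiIzMzMzMzMzMRERERERERERERERESIiIiIiIiIiIiIiIjMzMzMzMzMxERERERERERERERERIiIiIiIiIiIiIiIiMzMzMzMzMzEREREREREREREREREiIiIiIiIiIiIiIiIzMzMzMzMzMRERERERERERERERESIiIiIiIiIiIiIiIjMzMzMzMzMzERERERERERERERERIiIiIiIiIiIiIiIiMzMzMzMzMzMREREREREREREREREiIiIiIiIiIiIiIiIzMzMzMzMzMxERERERERERERERESIiIiIiIiIiIiIiIjMzMzMzMzMzERERERERERERERERIiIiIiIiIiIiIiIiMzMzMzMzMzMREREREREREREREREiIiIiIiIiIiIiIiIzMzMzMzMzMxERERERERERERERESIiIiIiIiIiIiIiIjMzMzMzMzMzERERERERERERERERIiIiIiIiIiIiIiIiMzMzMzMzMzMxEREREREREREREREiIiIiIiIiIiIiIiIzMzMzMzMzMzERERERERERERERESIiIiIiIiIiIiIiIjMzMzMzMzMzMRERERERERERERERIiIiIiIiIiIiIiIiMzMzMzMzMzMxEREREREREREREREiIiIiIiIiIiIiIiIzMzMzMzMzMzERERERERERERERESIiIiIiIiIiIiIiIjMzMzMzMzMzMRERERERERERERERIiIiIiIiIiIiIiIiMzMzMzMzMzMxEREREREREREREREiIiIiIiIiIiIiIiIzMzMzMzMzMzMRERERERERERERESIiIiIiIiIiIiIiIjMzMzMzMzMzMxERERERERERERERIiIiIiIiIiIiIiIiMzMzMzMzMzMzERERERERERERERESIiIiIiIiIiIiIiIzMzMzMzMzMzMRERERERERERERERIiIiIiIiIiIiIiIjMzMzMzMzMzMxEREREREREREREREiIiIiIiIiIiIiIiMzMzMzMzMzMzERERERERERERERESIiIiIiIiIiIiIiIzMzMzMzMzMzMRERERERERERERERIiIiIiIiIiIiIiIjMzMzMzMzMzMxEREREREREREREREiIiIiIiIiIiIiIiMzMzMzMzMzMzERERERERERERERESIiIiIiIiIiIiIiIzMzMzMzMzMzMxERERERERERERERIiIiIiIiIiIiIiIjMzMzMzMzMzMzEREREREREREREREiIiIiIiIiIiIiIiMzMzMzMzMzMzMRERERERERERERESIiIiIiIiIiIiIiIzMzMzMzMzMzMxERERERERERERERIiIiIiIiIiIiIiIjMzMzMzMzMzMzEREREREREREREREiIiIiIiIiIiIiIiMzMzMzMzMzMzMRERERERERERERESIiIiIiIiIiIiIiIzMzMzMzMzMzMxERERERERERERERIiIiIiIiIiIiIiIjMzMzMzMzMzMzEREREREREREREREiIiIiIiIiIiIiIiMzMzMzMzMzMzMRERERERERERERESIiIiIiIiIiIiIiIzMzMzMzMzMzMxERERERERERERERIiIiIiIiIiIiIiIjMzMzMzMzMzMxEREREREREREREREiIiIiIiIiIiIiIiMzMzMzMzMzMxERERERERERERERERIiIiIiIiIiIiIiIzMzMzMzMzMxEREREREREREREREREiIiIiIiIiIiIiIjMzMzMzMzMxERERERERERERERERESIiIiIiIiIiIiIiMzMzMzMzMxERERERERERERERERERIiIiIiIiIiIiIiIzMzMzMzMxEREREREREREREREREREiIiIiIiIiIiIiIjMzMzMzMRERERERERERERERERERESIiIiIiIiIiIiIiMzMzMzMRERERERERERERERERERERIiIiIiIiIiIiIiIzMzMzEREREREREREREREREREREREiIiIiIiIiIiIiIjMzMzERERERERERERERERERERERESIiIiIiIiIiIiIiMzMxERERERERERERERERERERERERIiIiIiIiIiIiIiIzMREREREREREREREREREREREREREiIiIiIiIiIiIiIhERERERERERERERERERERERERERESIiIiIiIiIiIiIiERERERERERERERERERERERERERERIiIiIiIiIiIiIiIREREREREREREREREREREREREREREiIiIiIiIiIiIiIhERERERERERERERERERERERERERESIiIiIiIiIiIiIiERERERERERERERERERERERERERERIiIiIiIiIiIiIiIREREREREREREREREREREREREREREiIiIiIiIiIiIiIhERERERERERERERERERERERERERESIiIiIiIiIiIiIi"/>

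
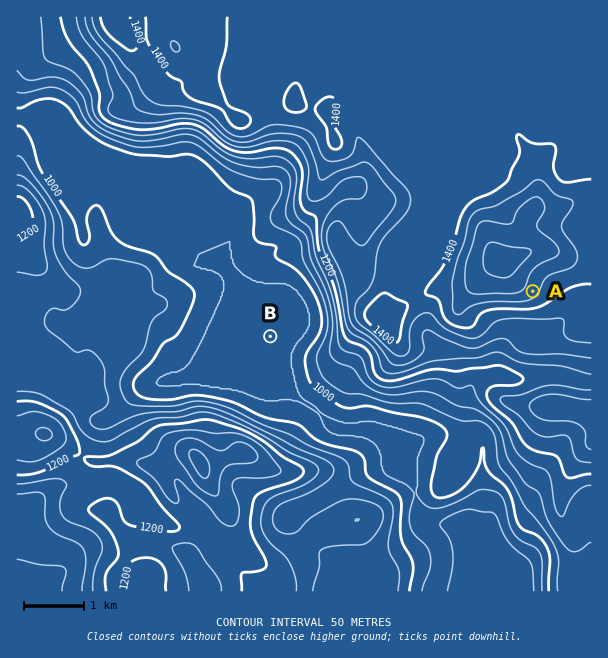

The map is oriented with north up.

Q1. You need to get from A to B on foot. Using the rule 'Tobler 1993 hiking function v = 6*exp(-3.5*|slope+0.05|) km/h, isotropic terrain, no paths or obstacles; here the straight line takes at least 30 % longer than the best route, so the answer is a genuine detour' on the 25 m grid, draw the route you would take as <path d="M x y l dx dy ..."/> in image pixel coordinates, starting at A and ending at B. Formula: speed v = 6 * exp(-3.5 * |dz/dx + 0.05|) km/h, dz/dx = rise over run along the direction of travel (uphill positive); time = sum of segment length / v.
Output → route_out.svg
<path d="M533 291l-3 6-5 5-27 13-4 5-8 15-7 7-12 6-6 0-72 36-12 0-9-4-9-9-6-3-29 0-15-8-10-10-24-12-2 0-3-2"/>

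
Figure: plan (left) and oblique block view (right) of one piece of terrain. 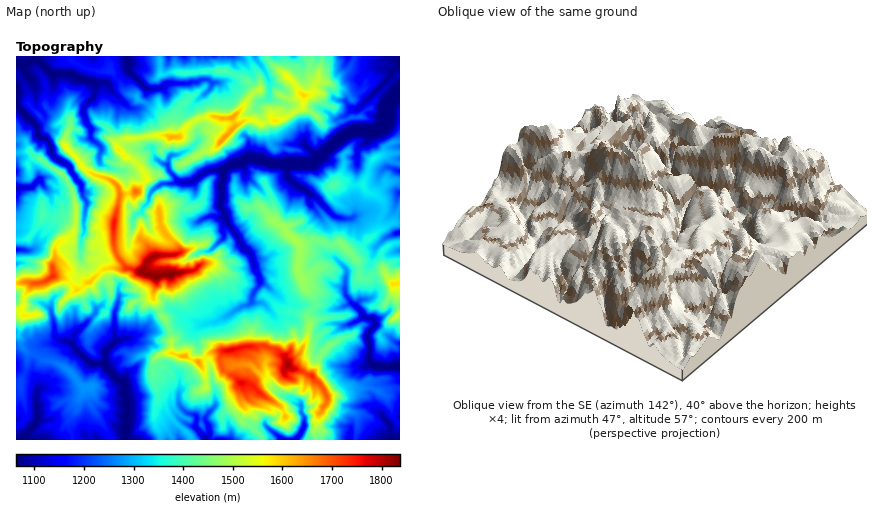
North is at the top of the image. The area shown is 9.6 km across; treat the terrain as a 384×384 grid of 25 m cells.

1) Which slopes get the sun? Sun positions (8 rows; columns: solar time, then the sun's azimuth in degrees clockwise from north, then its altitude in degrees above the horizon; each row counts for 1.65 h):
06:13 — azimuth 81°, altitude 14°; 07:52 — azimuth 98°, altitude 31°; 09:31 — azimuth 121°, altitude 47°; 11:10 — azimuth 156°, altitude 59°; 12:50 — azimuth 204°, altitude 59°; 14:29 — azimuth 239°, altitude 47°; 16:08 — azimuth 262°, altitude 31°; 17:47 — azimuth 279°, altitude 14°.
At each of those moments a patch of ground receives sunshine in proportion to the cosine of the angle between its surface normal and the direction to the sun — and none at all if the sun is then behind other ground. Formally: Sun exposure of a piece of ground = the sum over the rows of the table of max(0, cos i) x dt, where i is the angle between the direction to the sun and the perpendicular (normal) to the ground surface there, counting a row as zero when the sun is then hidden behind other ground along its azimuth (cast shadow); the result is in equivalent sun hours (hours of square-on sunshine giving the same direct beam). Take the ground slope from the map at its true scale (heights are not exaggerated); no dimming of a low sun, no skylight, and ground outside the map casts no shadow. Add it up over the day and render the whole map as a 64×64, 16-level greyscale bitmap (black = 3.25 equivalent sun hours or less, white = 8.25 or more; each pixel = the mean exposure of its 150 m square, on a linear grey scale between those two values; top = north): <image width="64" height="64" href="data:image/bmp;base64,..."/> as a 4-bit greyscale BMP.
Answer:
<image width="64" height="64" href="data:image/bmp;base64,Qk12CAAAAAAAAHYAAAAoAAAAQAAAAEAAAAABAAQAAAAAAAAIAAATCwAAEwsAABAAAAAAAAAAAAAAABEREQAiIiIAMzMzAERERABVVVUAZmZmAHd3dwCIiIgAmZmZAKqqqgC7u7sAzMzMAN3d3QDu7u4A////AO7u7u7tzO7uy87u3e7d61qczd7u64apgp7u3Mu+7t3u/tzv3u7u7uy7zN7u7u6keq3s3u61Sb2BLeubzL7u7s7e67vd7u7u68vMre7u6pmmrNzu7qac3bIs68zdve7bvM7s3c3u7u7Nysy73u7Nt5rNze7vyqrdoSrt3e7e7avM3dvO7e7u7d7LzbvO7dmL23nO7u7N3LYwa83M7sy5zM3ty8zu3u7u7brNzM7tyu3suL7u3d7euDN4ncy6ur3c3e3L7d3t7u7Lu83Kve687u26zt7u7sUTmJy8y83u7t3u7dvLu83e7u66zdzN7qvO7avO3u7pNZu7vN2Km83d3d3t3c3d3e7uyprN3d7uzcu9isze7pWLvMzN6VWazdy8zd3e7t3e28u5i93N7u7d28yM3M3bqbvcy97FWJmqzc3Lzd7u7u65mna+3Lzu3r3e3Izdyat7ze3M7EaJmIdXaavN7/7u7Kl3e+3bqt3svu7ajNusysvc3txil5mruVVUWN7u/+26qpmt3Oy63szu7Nms3d3O29y9iIR7vN3dzN3e7u7dy5iL7szt3cy93dzHStzu//7c3dqpmq3u7u3L7u7u3d3Lur3rua3KmHSahXZJze7+7u7teou8re7u7anu7u3dy7qa7t3sd3iZiGiGV6mFMlm83YQFdbyp7u7uZ+7r7u7uvM3e7u7Kms3Ly8uauUEBAAAAIEJUq9iM7uhG3L3d7u3O653u7s3u26iKq8y5iHd3Z1RpmaibvqV6yVOs3u7u7Z7tp97tru7u3d283cy7u7u7uqu6i824u0A6gj3u3d3rje7Jju2O7e3t7c3d7ty7u7rMzNy8vO282UElet7tzbdt7dyo61zt3d3L3e7u7tuaq7zN7u3LvLzNt4mnXcpEI23svseZOO3O3rve7u7u7rd5us7d273clkUWu9p3fJSJfN29vL1lrd7e3u7u7u7u7bec7c3d3e7uxYqazc2tzcp1zd7dzYZ1vezN7u7u7u7uuN7c3e7+7u6YzLqr7szd3LeN7t28ec7u3c3u7u3d7u3Yap3u7u7tymrd7dzu3e7t3Ly+68yHve7dvO7u7u3t3uxEzt3e7duriu7t7N95dp3e26vLy5vMzN697d3u7e3tyWjd3e7d3e6J3u3cmUMiSLvNupvNy7zd3N3dzN3u7syjabzd3d3u7qnNzNyZVFiau9u7u7zMyI25iFFGze7Lu6V77d3dzN7ri93LyoW7u5ecq5vcqsxVe9uFRAApu7zbhYvN3M3dzKfO7tuXvFQzJaq8m7zd2Yqnvdy7sgAJuGQ3zszMzd7bve7by7qYV4mZrN167dzLmql0M0iLlQGZU3re/t3N3d7+7bzLrezN3Liu7VjdzMyZ24Z6kwWboQqHve7u7u3e7t7arO6ozs3tyVndVJzLzJbKid13ZYirJTfe7u7u27zJmYm83ukz3N7dloxzvcvMo4h96YmniphTa87u7uyYuYipm8y83tnd3u7bqmKty8ukZ43JmqhHmWa97e7u3N2am8qbzMzN7d3d7t27cXvKu6RErcvN3ZEzec7t3eyIrMibdGic3d3Mzdzd3MtwjLmrySa9zN3u3KuZzu7ty5eYeJhc7t3d3sys3NzMzIA4upurglu83t7utIrN7uy6qKlmk77u7u7u3Jzc28u7UUq6nLy1Kau8ub2naMyaucqoiVdL3t7u7u3KmKqpu9syaaqszdYDeom3jbZ3uXqZyZllV8zu7u7u3MqDFjnN2yO93cprqUADYzSMpmjJiWyoeXWczv7u7t3d3dykbc3TA93ux1ZsuBMiAVqmZrdVzamYnN3L3d7d3M7uzciJzYA6ztg3qb3MqZvKIXlmp1u5q6rOyUerzKvdzMu8297ZAHyiAFrM3KpxfN3XFqUWmkEWq3UxWHjJaM3Kl93N7BADuUEa7u7ZdQO+7czd64h0RprNvKqFN8tozu3e296wAXmqlHq+7aunplbO3LzN3brM3d3e3MmryWm+7u3u1SA5q4mmOt2pu6zZZkjd3Mze3Ny93N3cy4e9mHe97qtwEnrGeCFryrzcrO3Mt5vMvM3d273Jh53tpTi1Q2zL3DEFmYlhBrys7u3e7d3cirrM3KzM3dzLzd7bc52oVL64ZIuWusppqHeHi83cvN3M2ZzJnN7u7u293N3JaMuFOLZYzbmttjabZndVQ0VY3c3Lmrqdze7u7cztze3MzMuYqFvLzatBa8iJeZmquZae7e7ru7zd3M3dyty83d3e3cqIzcqZymOJmpmZmqu9y1bO7czZipzbzMzL3LyrzMvcy53rramZc4iqupmqzLvduFQyEGy3m7y63Mt5zdlFztzLzsnbqqmVOKqpnd28mL3cqomYWN2qeZu9zN3KvNhrzNvLu7u7m82Iqpnu2Jtlm92ovMumvcmb7u7u7Yes3Zjd3du8vKqYu9u6rdylQ1mKu9Z7u8qN7K2qzc7svNy+6r7d3czMu5iKvMvcqUeYmnMTbFis3Ki6eL7Ym7vdy8verO7czdvKmqrNzdylbNzKmahkqczd2ped7rnM3amays3r3tzey9u87u7u64jcrNzMy8vd7uyrps3bi8vLmM3crM3Nze2t7u7u7d7crcq7qbmau7zLirx63Ya8y7u6nd3Lzezdy97u7ty73cy83tzHp2l3h2eau43HirvMq7y53d3u3e7u7d7du7zdvN7d3LiYmIhlZorZzZm4a8yruqnd7u3e"/>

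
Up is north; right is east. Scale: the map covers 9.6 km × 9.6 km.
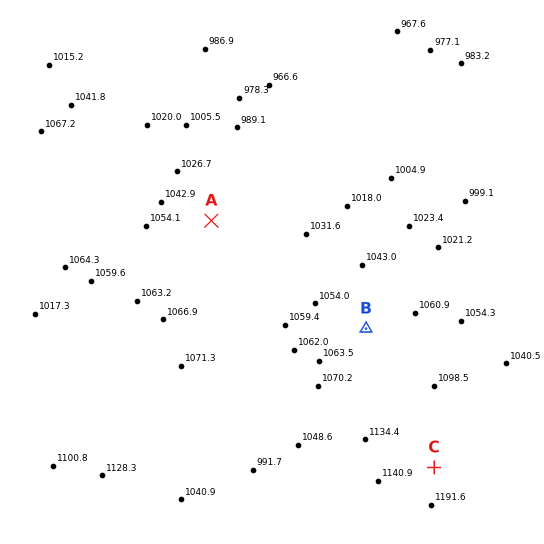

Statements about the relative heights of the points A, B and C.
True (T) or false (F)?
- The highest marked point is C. T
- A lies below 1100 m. T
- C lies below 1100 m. F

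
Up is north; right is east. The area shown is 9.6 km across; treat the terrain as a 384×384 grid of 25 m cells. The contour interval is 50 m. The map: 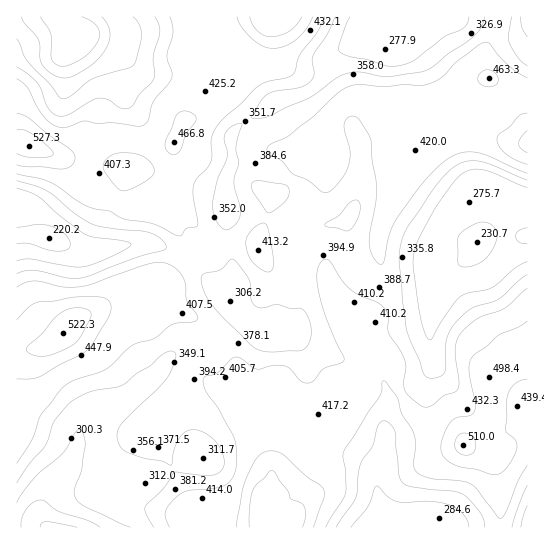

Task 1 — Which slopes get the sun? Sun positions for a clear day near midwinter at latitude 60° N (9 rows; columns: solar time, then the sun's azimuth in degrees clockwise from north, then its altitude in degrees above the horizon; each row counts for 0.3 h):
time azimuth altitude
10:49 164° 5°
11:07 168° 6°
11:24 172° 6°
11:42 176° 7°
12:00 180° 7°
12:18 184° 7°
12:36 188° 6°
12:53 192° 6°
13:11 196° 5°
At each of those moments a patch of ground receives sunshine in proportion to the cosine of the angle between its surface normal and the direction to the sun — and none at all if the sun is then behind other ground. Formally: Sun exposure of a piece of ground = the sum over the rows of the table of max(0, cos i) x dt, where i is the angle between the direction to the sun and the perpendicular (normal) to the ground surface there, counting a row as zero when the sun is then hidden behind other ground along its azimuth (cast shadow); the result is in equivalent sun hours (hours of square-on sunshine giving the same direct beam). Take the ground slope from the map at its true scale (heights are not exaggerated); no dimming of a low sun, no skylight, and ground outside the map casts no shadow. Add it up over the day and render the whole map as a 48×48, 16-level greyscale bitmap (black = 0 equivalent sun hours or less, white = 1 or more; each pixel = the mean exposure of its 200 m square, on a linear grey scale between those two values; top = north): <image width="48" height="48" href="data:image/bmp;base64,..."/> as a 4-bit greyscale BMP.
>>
<image width="48" height="48" href="data:image/bmp;base64,Qk32BAAAAAAAAHYAAAAoAAAAMAAAADAAAAABAAQAAAAAAIAEAAATCwAAEwsAABAAAAAAAAAAAAAAABEREQAiIiIAMzMzAERERABVVVUAZmZmAHd3dwCIiIgAmZmZAKqqqgC7u7sAzMzMAN3d3QDu7u4A////AFV6zu2neJhkREREUyNXeadlVEQzRVZmdoirzMqYl1RERDMzQhEleKplRVVWZ4qGiJmYd3d2QgASMzMzM0MkZ4l1Vniaqrl2eZmFREQzIQAAABEiI0QhJFVVWL3v7ahmeah2QzMzRUMQAAARE0IAAkRVVpu7zKmYeamHVERWeIZBAAAiEiEBIzV3ZVZnrNuZiJunZURWiZdTEARCEAASNEWIdURXq7hmd3mXZURFZ3dlVXdTEAE0RVZ3VVREVlQyRlZ2VVRFZlVneIhTIBNERVZmVVVDIiRDJFVndlQyNFVYmZdUQzRURFZ3eHVDEAJVRFV5l2QyETRWd2VVVVVEREVomGQzEAJVRVV4mZdlMRNVVVVVRERERERXhkISEBVVRGZnmqqXYxEkVVRUREQzRERFZjEREVZmVYiHiauodkITRERENEMiNEREVUIQA2Znd4iZiImYd2QzQzNDIzIiIiM1ZVQQJVRFeImsyod4h3VCIRIhEAABETRVVDIRVTETV2aKvKdmiJl1MzMgAAACJFZVQxETRBATRSI1eJhleJmYdmQQAAATVmVEMhIjIiERIhIiRnh1VmeIdkIAARJEZlREQyIyEBIQABIhJGeGVFVnZCACZ3d2ZkRERDMyEAEQABEAABJFVEREMQAmmYh2ZURDMzMzEAAAERAAAAATREREMRJWZ4dmVEMSNDMzIQAAAQAAAAACREVUMkZlV3VVVDETVURDIQAAAAAAAAAAI0RDNphnh2RFQyFFVDRDIAAAAAAAAAAAABERWaiJhkRDMyNmVDRVMQAAAAAAAAAAAAAEd2Z3ZERCIjRVVVVVUxAAAAAAAAAAAABYVURlREVDESNFVmVVQzERABAAAANWd3umVSIiNFVUISI0VodURVQzIUEBFJvN3clmYxABNFZmVEIkV5l1Z3dmeFVWnLmGZlVVQyI0RWZ3iGQzVomGZniId0Z6yodkNEREQ1VmZVZmiIdTRXmYZUVlQ73tp1VDIkRERVVmVERWZ4hlRVeZdUIiSP/rhlQxABNFZ3VDIjRWZndlRFabqHVp7/7cuFQzIkVmaIcxJFVVVVZVVFV6zM3//+7rdVVpu4eXVWZVZmVERFVVREVXrv//7odBATVnh2Z3VENFVERERERERERVaKqZmCAAATRERDMldlQyIzNERERVRERVZmZTIgAAASIhESMkd4pxABI0REVlVERVVUMgAAAAAAAAADQzRWq3EAASNFZlVEREMyIiEAAAAAAAATMiIjWJcgAAE1ZURUQ0REVUIAAAAAAQEQESM0RXqnQgACRDM0MjRWiHQhAAAAAAEAASJFVVjN22EAAAAAABNGiWQwAAAAABISREREVERoh2MAAAAAAAEzIiEAAAAAATM0ZlVVQzRWZUIAAAAAAAASEAAAAAAAADQzNERURFiqiIcwAAAAAAAAEQAAAAAAATRCE0REV5zdy6pzAAAAAAAAASEQAAAAFFVURERFZ6uqu6mFMRIiMiAAAlQRABI1iWVndlREVndmeZiXZVVVQyEAA2Yw=="/>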